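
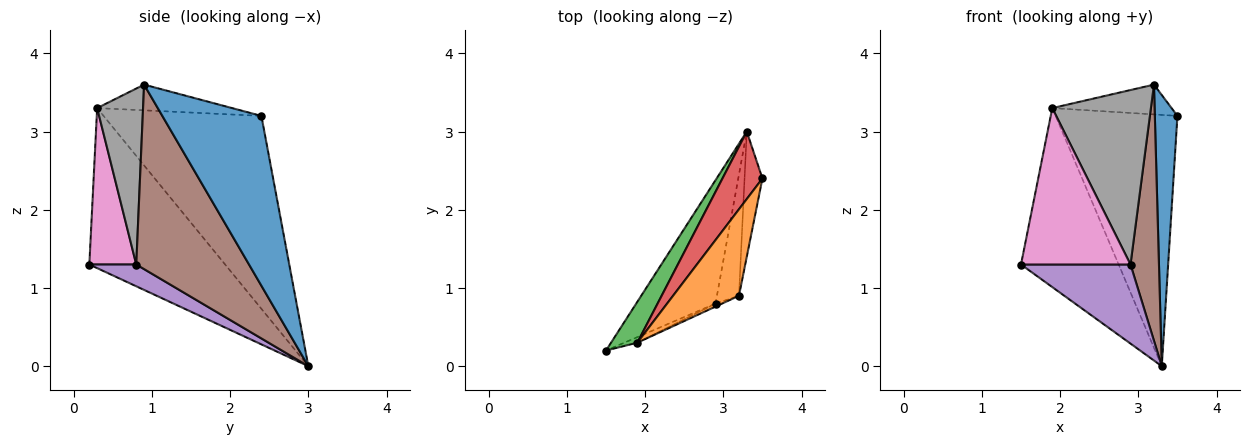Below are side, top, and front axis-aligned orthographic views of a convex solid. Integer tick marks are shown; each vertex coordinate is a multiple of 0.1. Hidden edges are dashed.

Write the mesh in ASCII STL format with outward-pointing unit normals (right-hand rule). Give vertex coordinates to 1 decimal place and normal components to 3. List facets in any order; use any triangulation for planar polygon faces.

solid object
 facet normal 0.970 -0.221 -0.102
  outer loop
   vertex 3.3 3.0 0.0
   vertex 3.5 2.4 3.2
   vertex 3.2 0.9 3.6
  endloop
 endfacet
 facet normal -0.346 0.306 0.887
  outer loop
   vertex 1.9 0.3 3.3
   vertex 3.2 0.9 3.6
   vertex 3.5 2.4 3.2
  endloop
 endfacet
 facet normal -0.805 0.579 0.132
  outer loop
   vertex 1.9 0.3 3.3
   vertex 3.3 3.0 0.0
   vertex 1.5 0.2 1.3
  endloop
 endfacet
 facet normal -0.781 0.603 0.162
  outer loop
   vertex 1.9 0.3 3.3
   vertex 3.5 2.4 3.2
   vertex 3.3 3.0 0.0
  endloop
 endfacet
 facet normal 0.225 -0.526 -0.820
  outer loop
   vertex 2.9 0.8 1.3
   vertex 1.5 0.2 1.3
   vertex 3.3 3.0 0.0
  endloop
 endfacet
 facet normal 0.963 -0.243 -0.115
  outer loop
   vertex 2.9 0.8 1.3
   vertex 3.3 3.0 0.0
   vertex 3.2 0.9 3.6
  endloop
 endfacet
 facet normal 0.394 -0.919 -0.033
  outer loop
   vertex 2.9 0.8 1.3
   vertex 1.9 0.3 3.3
   vertex 1.5 0.2 1.3
  endloop
 endfacet
 facet normal 0.422 -0.906 -0.016
  outer loop
   vertex 2.9 0.8 1.3
   vertex 3.2 0.9 3.6
   vertex 1.9 0.3 3.3
  endloop
 endfacet
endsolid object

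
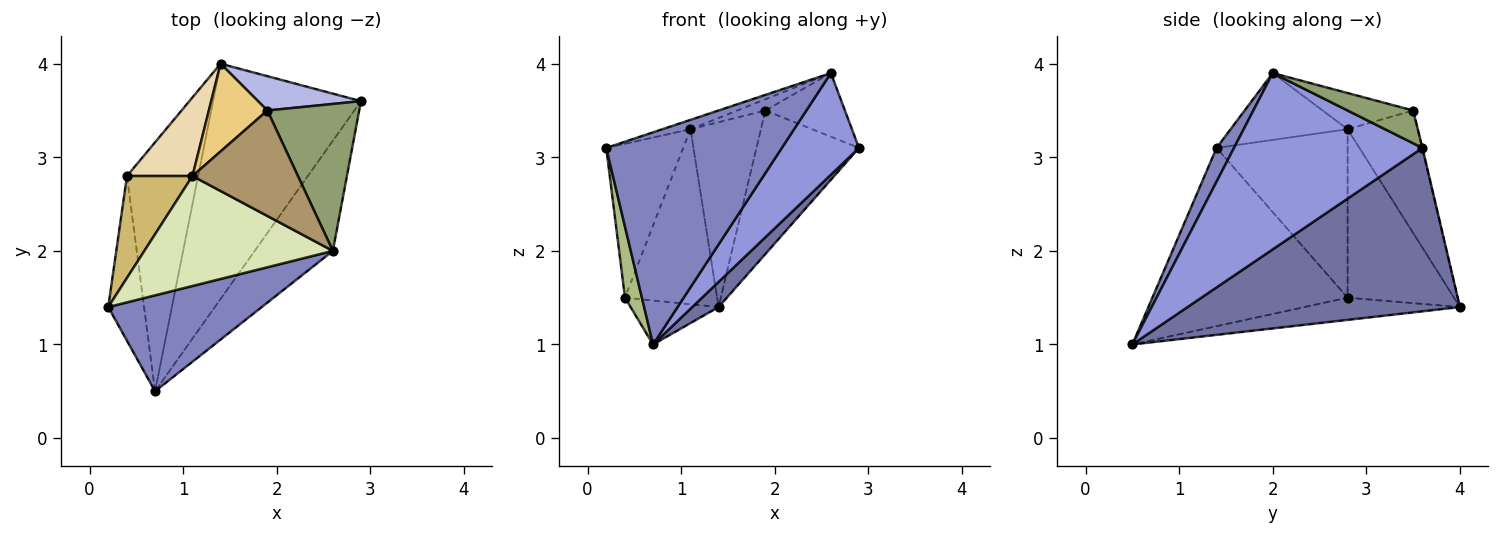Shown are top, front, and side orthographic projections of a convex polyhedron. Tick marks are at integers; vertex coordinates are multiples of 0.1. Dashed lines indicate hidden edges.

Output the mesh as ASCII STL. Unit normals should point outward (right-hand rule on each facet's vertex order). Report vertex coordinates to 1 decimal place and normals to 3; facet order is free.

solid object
 facet normal 0.740 -0.071 -0.669
  outer loop
   vertex 0.7 0.5 1.0
   vertex 1.4 4.0 1.4
   vertex 2.9 3.6 3.1
  endloop
 endfacet
 facet normal 0.090 -0.907 0.410
  outer loop
   vertex 2.6 2.0 3.9
   vertex 0.2 1.4 3.1
   vertex 0.7 0.5 1.0
  endloop
 endfacet
 facet normal 0.856 -0.350 -0.380
  outer loop
   vertex 2.6 2.0 3.9
   vertex 0.7 0.5 1.0
   vertex 2.9 3.6 3.1
  endloop
 endfacet
 facet normal -0.004 0.973 0.233
  outer loop
   vertex 1.9 3.5 3.5
   vertex 2.9 3.6 3.1
   vertex 1.4 4.0 1.4
  endloop
 endfacet
 facet normal 0.311 0.378 0.872
  outer loop
   vertex 1.9 3.5 3.5
   vertex 2.6 2.0 3.9
   vertex 2.9 3.6 3.1
  endloop
 endfacet
 facet normal -0.977 -0.085 -0.196
  outer loop
   vertex 0.4 2.8 1.5
   vertex 0.7 0.5 1.0
   vertex 0.2 1.4 3.1
  endloop
 endfacet
 facet normal -0.294 0.166 -0.941
  outer loop
   vertex 0.4 2.8 1.5
   vertex 1.4 4.0 1.4
   vertex 0.7 0.5 1.0
  endloop
 endfacet
 facet normal -0.333 0.080 0.939
  outer loop
   vertex 1.1 2.8 3.3
   vertex 0.2 1.4 3.1
   vertex 2.6 2.0 3.9
  endloop
 endfacet
 facet normal -0.323 0.100 0.941
  outer loop
   vertex 1.1 2.8 3.3
   vertex 2.6 2.0 3.9
   vertex 1.9 3.5 3.5
  endloop
 endfacet
 facet normal -0.818 0.480 0.318
  outer loop
   vertex 1.1 2.8 3.3
   vertex 0.4 2.8 1.5
   vertex 0.2 1.4 3.1
  endloop
 endfacet
 facet normal -0.668 0.672 0.319
  outer loop
   vertex 1.1 2.8 3.3
   vertex 1.9 3.5 3.5
   vertex 1.4 4.0 1.4
  endloop
 endfacet
 facet normal -0.725 0.628 0.282
  outer loop
   vertex 1.1 2.8 3.3
   vertex 1.4 4.0 1.4
   vertex 0.4 2.8 1.5
  endloop
 endfacet
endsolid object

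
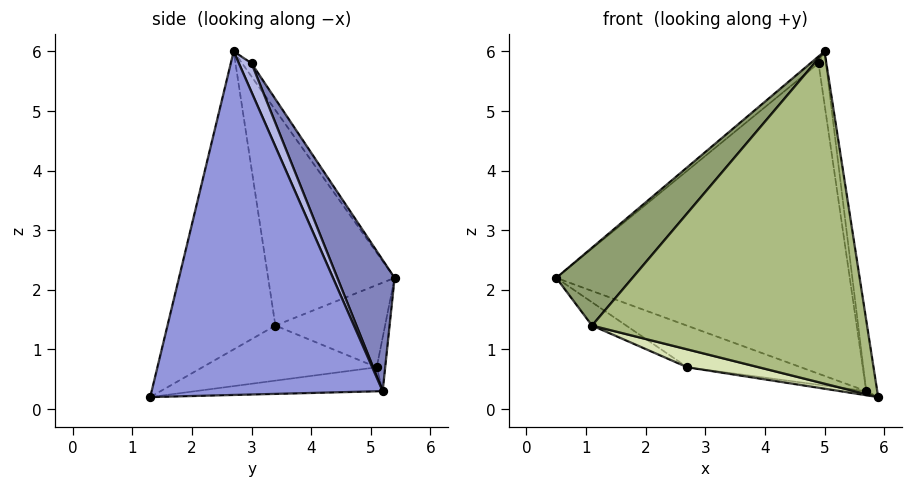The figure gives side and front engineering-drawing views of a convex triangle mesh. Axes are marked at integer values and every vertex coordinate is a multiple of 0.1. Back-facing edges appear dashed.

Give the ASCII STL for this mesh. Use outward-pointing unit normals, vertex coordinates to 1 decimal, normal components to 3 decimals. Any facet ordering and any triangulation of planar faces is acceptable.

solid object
 facet normal -0.448 0.388 0.806
  outer loop
   vertex 4.9 3.0 5.8
   vertex 0.5 5.4 2.2
   vertex 5.0 2.7 6.0
  endloop
 endfacet
 facet normal 0.176 0.905 0.388
  outer loop
   vertex 5.7 5.2 0.3
   vertex 0.5 5.4 2.2
   vertex 4.9 3.0 5.8
  endloop
 endfacet
 facet normal 0.989 0.047 0.142
  outer loop
   vertex 5.7 5.2 0.3
   vertex 5.0 2.7 6.0
   vertex 5.9 1.3 0.2
  endloop
 endfacet
 facet normal 0.820 0.481 0.312
  outer loop
   vertex 5.7 5.2 0.3
   vertex 4.9 3.0 5.8
   vertex 5.0 2.7 6.0
  endloop
 endfacet
 facet normal -0.719 -0.433 0.544
  outer loop
   vertex 1.1 3.4 1.4
   vertex 5.0 2.7 6.0
   vertex 0.5 5.4 2.2
  endloop
 endfacet
 facet normal -0.360 -0.918 0.166
  outer loop
   vertex 1.1 3.4 1.4
   vertex 5.9 1.3 0.2
   vertex 5.0 2.7 6.0
  endloop
 endfacet
 facet normal -0.133 0.019 -0.991
  outer loop
   vertex 2.7 5.1 0.7
   vertex 5.7 5.2 0.3
   vertex 5.9 1.3 0.2
  endloop
 endfacet
 facet normal -0.289 -0.119 -0.950
  outer loop
   vertex 2.7 5.1 0.7
   vertex 5.9 1.3 0.2
   vertex 1.1 3.4 1.4
  endloop
 endfacet
 facet normal -0.071 0.953 -0.295
  outer loop
   vertex 2.7 5.1 0.7
   vertex 0.5 5.4 2.2
   vertex 5.7 5.2 0.3
  endloop
 endfacet
 facet normal -0.540 0.168 -0.825
  outer loop
   vertex 2.7 5.1 0.7
   vertex 1.1 3.4 1.4
   vertex 0.5 5.4 2.2
  endloop
 endfacet
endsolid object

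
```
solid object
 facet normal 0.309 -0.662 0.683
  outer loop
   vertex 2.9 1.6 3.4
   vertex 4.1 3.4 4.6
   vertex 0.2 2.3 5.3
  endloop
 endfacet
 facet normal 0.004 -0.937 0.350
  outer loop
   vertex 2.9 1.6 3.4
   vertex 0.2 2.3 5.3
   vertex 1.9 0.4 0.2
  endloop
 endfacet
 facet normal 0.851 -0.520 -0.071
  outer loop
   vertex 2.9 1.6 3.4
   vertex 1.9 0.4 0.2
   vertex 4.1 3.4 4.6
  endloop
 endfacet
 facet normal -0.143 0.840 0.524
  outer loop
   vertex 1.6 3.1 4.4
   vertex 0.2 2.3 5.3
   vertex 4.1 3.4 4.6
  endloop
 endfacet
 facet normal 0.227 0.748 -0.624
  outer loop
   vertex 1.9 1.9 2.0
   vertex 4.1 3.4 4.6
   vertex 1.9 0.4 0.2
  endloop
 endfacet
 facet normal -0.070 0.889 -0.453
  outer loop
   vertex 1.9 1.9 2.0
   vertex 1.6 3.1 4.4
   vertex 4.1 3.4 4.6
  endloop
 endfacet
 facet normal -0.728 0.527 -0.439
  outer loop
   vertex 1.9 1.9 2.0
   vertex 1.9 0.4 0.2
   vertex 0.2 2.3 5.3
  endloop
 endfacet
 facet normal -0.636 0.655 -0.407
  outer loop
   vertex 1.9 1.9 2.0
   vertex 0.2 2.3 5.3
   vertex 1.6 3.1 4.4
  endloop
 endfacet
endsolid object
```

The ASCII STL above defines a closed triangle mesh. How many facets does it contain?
8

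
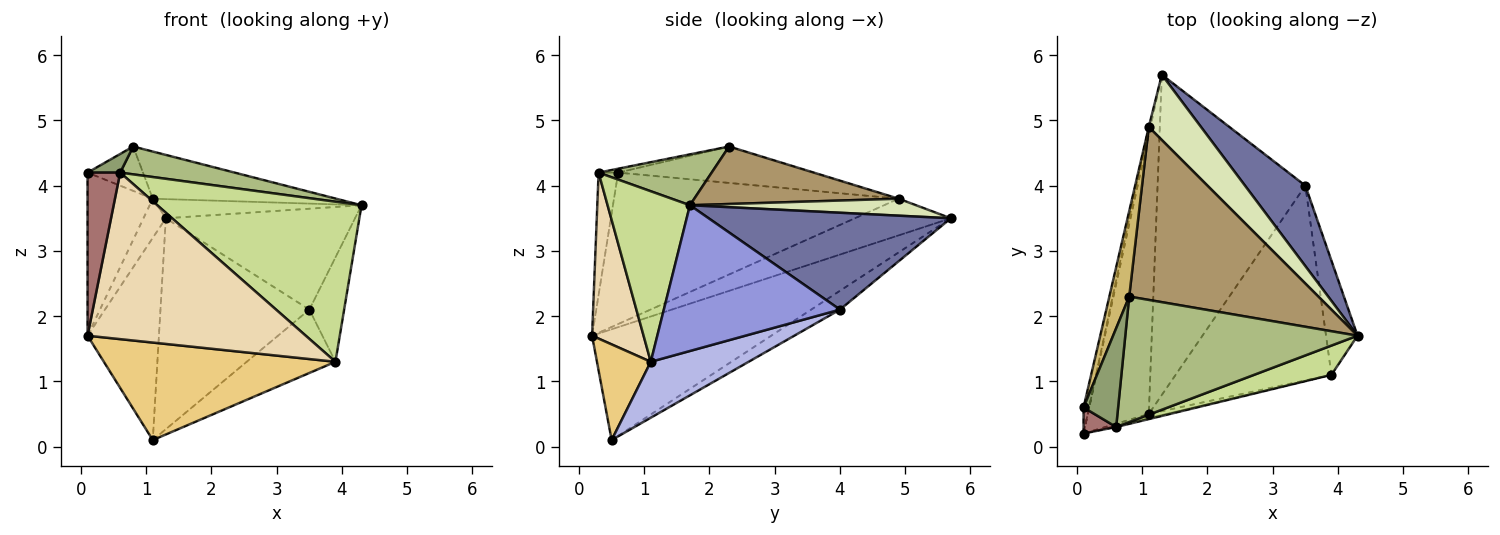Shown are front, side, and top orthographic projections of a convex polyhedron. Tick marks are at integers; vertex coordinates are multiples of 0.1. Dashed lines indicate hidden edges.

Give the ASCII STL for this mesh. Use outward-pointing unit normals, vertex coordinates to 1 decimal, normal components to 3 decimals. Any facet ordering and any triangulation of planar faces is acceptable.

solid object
 facet normal 0.707 0.553 0.441
  outer loop
   vertex 3.5 4.0 2.1
   vertex 1.3 5.7 3.5
   vertex 4.3 1.7 3.7
  endloop
 endfacet
 facet normal -0.106 0.547 -0.830
  outer loop
   vertex 3.5 4.0 2.1
   vertex 1.1 0.5 0.1
   vertex 1.3 5.7 3.5
  endloop
 endfacet
 facet normal 0.960 0.190 -0.207
  outer loop
   vertex 3.9 1.1 1.3
   vertex 3.5 4.0 2.1
   vertex 4.3 1.7 3.7
  endloop
 endfacet
 facet normal 0.323 0.293 -0.900
  outer loop
   vertex 3.9 1.1 1.3
   vertex 1.1 0.5 0.1
   vertex 3.5 4.0 2.1
  endloop
 endfacet
 facet normal -0.111 -0.184 0.977
  outer loop
   vertex 0.6 0.3 4.2
   vertex 0.8 2.3 4.6
   vertex 0.1 0.6 4.2
  endloop
 endfacet
 facet normal 0.209 -0.212 0.955
  outer loop
   vertex 0.6 0.3 4.2
   vertex 4.3 1.7 3.7
   vertex 0.8 2.3 4.6
  endloop
 endfacet
 facet normal 0.369 -0.914 0.167
  outer loop
   vertex 0.6 0.3 4.2
   vertex 3.9 1.1 1.3
   vertex 4.3 1.7 3.7
  endloop
 endfacet
 facet normal 0.298 0.269 0.916
  outer loop
   vertex 1.1 4.9 3.8
   vertex 4.3 1.7 3.7
   vertex 1.3 5.7 3.5
  endloop
 endfacet
 facet normal 0.281 0.252 0.926
  outer loop
   vertex 1.1 4.9 3.8
   vertex 0.8 2.3 4.6
   vertex 4.3 1.7 3.7
  endloop
 endfacet
 facet normal -0.852 0.241 0.465
  outer loop
   vertex 1.1 4.9 3.8
   vertex 0.1 0.6 4.2
   vertex 0.8 2.3 4.6
  endloop
 endfacet
 facet normal 0.226 -0.973 -0.041
  outer loop
   vertex 0.1 0.2 1.7
   vertex 1.1 0.5 0.1
   vertex 3.9 1.1 1.3
  endloop
 endfacet
 facet normal 0.230 -0.973 -0.007
  outer loop
   vertex 0.1 0.2 1.7
   vertex 3.9 1.1 1.3
   vertex 0.6 0.3 4.2
  endloop
 endfacet
 facet normal -0.510 -0.850 0.136
  outer loop
   vertex 0.1 0.2 1.7
   vertex 0.6 0.3 4.2
   vertex 0.1 0.6 4.2
  endloop
 endfacet
 facet normal -0.827 0.329 -0.455
  outer loop
   vertex 0.1 0.2 1.7
   vertex 1.3 5.7 3.5
   vertex 1.1 0.5 0.1
  endloop
 endfacet
 facet normal -0.974 0.223 -0.036
  outer loop
   vertex 0.1 0.2 1.7
   vertex 0.1 0.6 4.2
   vertex 1.1 4.9 3.8
  endloop
 endfacet
 facet normal -0.973 0.227 -0.044
  outer loop
   vertex 0.1 0.2 1.7
   vertex 1.1 4.9 3.8
   vertex 1.3 5.7 3.5
  endloop
 endfacet
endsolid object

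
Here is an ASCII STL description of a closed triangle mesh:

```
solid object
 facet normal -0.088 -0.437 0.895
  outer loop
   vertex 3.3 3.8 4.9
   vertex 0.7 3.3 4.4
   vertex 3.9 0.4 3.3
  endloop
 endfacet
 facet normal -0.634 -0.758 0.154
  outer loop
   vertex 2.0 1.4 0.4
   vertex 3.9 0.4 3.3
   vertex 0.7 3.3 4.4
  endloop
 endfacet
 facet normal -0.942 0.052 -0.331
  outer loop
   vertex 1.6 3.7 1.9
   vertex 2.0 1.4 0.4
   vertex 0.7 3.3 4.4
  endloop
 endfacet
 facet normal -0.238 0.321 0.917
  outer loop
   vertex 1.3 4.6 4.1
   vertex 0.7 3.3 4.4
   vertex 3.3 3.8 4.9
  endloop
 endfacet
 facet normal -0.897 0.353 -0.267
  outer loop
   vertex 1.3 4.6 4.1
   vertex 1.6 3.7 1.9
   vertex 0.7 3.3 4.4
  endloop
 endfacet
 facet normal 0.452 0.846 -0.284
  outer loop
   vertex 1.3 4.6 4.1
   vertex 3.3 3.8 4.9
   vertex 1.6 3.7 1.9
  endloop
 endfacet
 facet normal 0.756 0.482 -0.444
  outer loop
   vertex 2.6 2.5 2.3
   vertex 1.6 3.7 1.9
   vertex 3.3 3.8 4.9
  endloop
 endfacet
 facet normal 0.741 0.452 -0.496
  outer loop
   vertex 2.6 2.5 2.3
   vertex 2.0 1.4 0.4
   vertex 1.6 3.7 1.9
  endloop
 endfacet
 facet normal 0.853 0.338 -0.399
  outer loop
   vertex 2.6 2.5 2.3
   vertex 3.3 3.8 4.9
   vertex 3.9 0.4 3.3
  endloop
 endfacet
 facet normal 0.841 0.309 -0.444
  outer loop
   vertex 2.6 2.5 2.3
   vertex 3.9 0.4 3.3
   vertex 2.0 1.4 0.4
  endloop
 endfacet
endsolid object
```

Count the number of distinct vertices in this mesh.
7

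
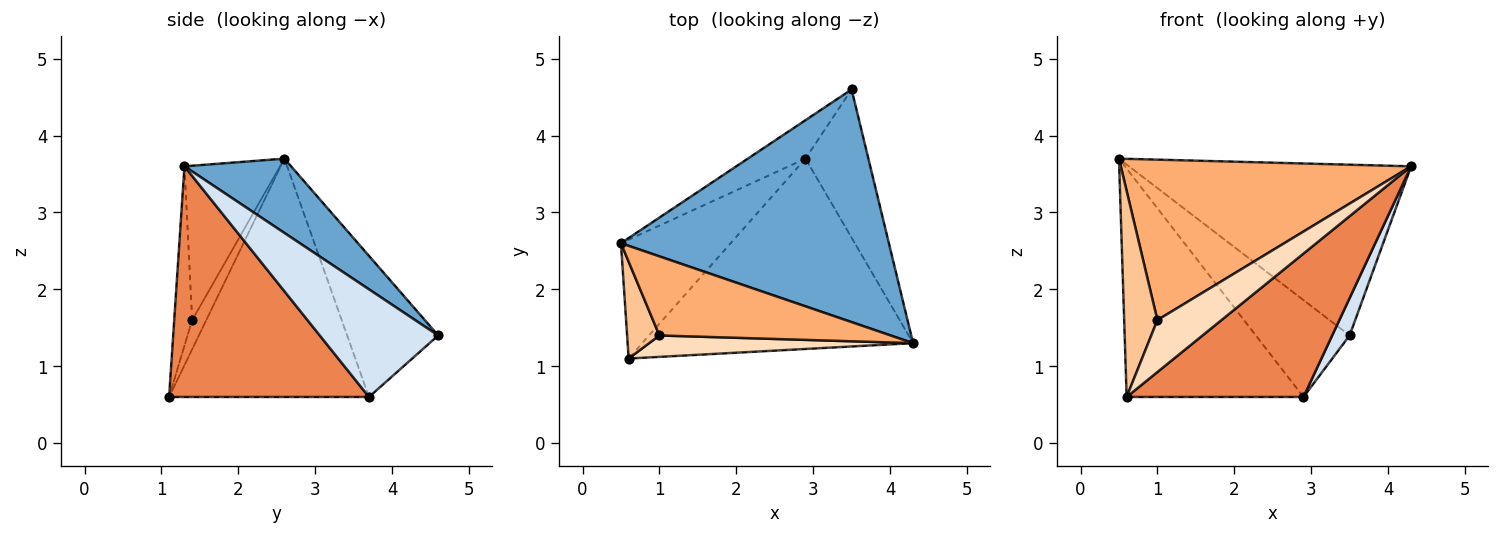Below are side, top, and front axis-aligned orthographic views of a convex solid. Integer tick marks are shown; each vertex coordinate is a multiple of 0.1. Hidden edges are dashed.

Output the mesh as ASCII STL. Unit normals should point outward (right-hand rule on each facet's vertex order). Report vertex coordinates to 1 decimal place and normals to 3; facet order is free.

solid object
 facet normal 0.218 0.577 0.787
  outer loop
   vertex 3.5 4.6 1.4
   vertex 0.5 2.6 3.7
   vertex 4.3 1.3 3.6
  endloop
 endfacet
 facet normal -0.670 0.690 -0.274
  outer loop
   vertex 2.9 3.7 0.6
   vertex 0.5 2.6 3.7
   vertex 3.5 4.6 1.4
  endloop
 endfacet
 facet normal -0.708 0.626 -0.326
  outer loop
   vertex 2.9 3.7 0.6
   vertex 0.6 1.1 0.6
   vertex 0.5 2.6 3.7
  endloop
 endfacet
 facet normal 0.856 -0.126 -0.501
  outer loop
   vertex 2.9 3.7 0.6
   vertex 3.5 4.6 1.4
   vertex 4.3 1.3 3.6
  endloop
 endfacet
 facet normal 0.562 -0.498 -0.660
  outer loop
   vertex 2.9 3.7 0.6
   vertex 4.3 1.3 3.6
   vertex 0.6 1.1 0.6
  endloop
 endfacet
 facet normal -0.283 -0.860 0.424
  outer loop
   vertex 1.0 1.4 1.6
   vertex 4.3 1.3 3.6
   vertex 0.5 2.6 3.7
  endloop
 endfacet
 facet normal -0.359 -0.845 0.397
  outer loop
   vertex 1.0 1.4 1.6
   vertex 0.5 2.6 3.7
   vertex 0.6 1.1 0.6
  endloop
 endfacet
 facet normal -0.251 -0.895 0.369
  outer loop
   vertex 1.0 1.4 1.6
   vertex 0.6 1.1 0.6
   vertex 4.3 1.3 3.6
  endloop
 endfacet
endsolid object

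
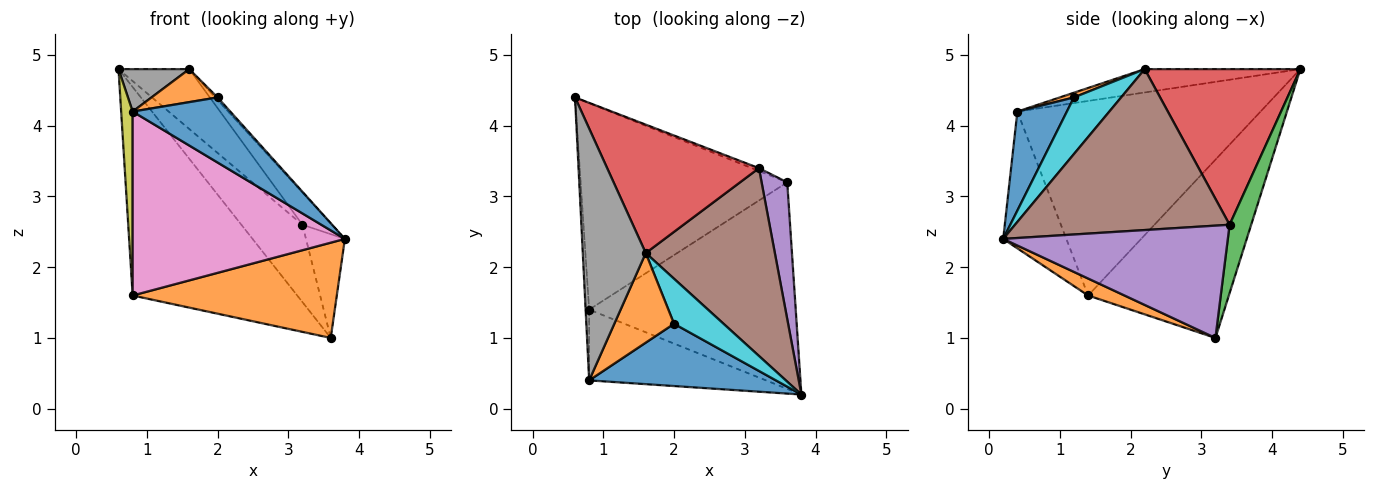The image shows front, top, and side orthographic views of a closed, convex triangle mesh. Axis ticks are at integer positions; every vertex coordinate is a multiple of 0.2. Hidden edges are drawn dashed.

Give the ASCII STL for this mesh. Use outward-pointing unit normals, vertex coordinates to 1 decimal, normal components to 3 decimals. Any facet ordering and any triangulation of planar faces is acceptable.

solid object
 facet normal -0.519 0.607 -0.602
  outer loop
   vertex 0.8 1.4 1.6
   vertex 0.6 4.4 4.8
   vertex 3.6 3.2 1.0
  endloop
 endfacet
 facet normal 0.074 -0.418 -0.906
  outer loop
   vertex 0.8 1.4 1.6
   vertex 3.6 3.2 1.0
   vertex 3.8 0.2 2.4
  endloop
 endfacet
 facet normal 0.333 0.942 -0.034
  outer loop
   vertex 3.2 3.4 2.6
   vertex 3.6 3.2 1.0
   vertex 0.6 4.4 4.8
  endloop
 endfacet
 facet normal 0.681 0.309 0.664
  outer loop
   vertex 3.2 3.4 2.6
   vertex 0.6 4.4 4.8
   vertex 1.6 2.2 4.8
  endloop
 endfacet
 facet normal 0.961 0.167 0.220
  outer loop
   vertex 3.2 3.4 2.6
   vertex 3.8 0.2 2.4
   vertex 3.6 3.2 1.0
  endloop
 endfacet
 facet normal 0.776 0.107 0.622
  outer loop
   vertex 3.2 3.4 2.6
   vertex 1.6 2.2 4.8
   vertex 3.8 0.2 2.4
  endloop
 endfacet
 facet normal -0.267 -0.899 -0.346
  outer loop
   vertex 0.8 0.4 4.2
   vertex 0.8 1.4 1.6
   vertex 3.8 0.2 2.4
  endloop
 endfacet
 facet normal -0.343 -0.156 0.926
  outer loop
   vertex 0.8 0.4 4.2
   vertex 1.6 2.2 4.8
   vertex 0.6 4.4 4.8
  endloop
 endfacet
 facet normal -0.999 -0.047 -0.018
  outer loop
   vertex 0.8 0.4 4.2
   vertex 0.6 4.4 4.8
   vertex 0.8 1.4 1.6
  endloop
 endfacet
 facet normal 0.752 0.038 0.658
  outer loop
   vertex 2.0 1.2 4.4
   vertex 3.8 0.2 2.4
   vertex 1.6 2.2 4.8
  endloop
 endfacet
 facet normal 0.344 -0.678 0.649
  outer loop
   vertex 2.0 1.2 4.4
   vertex 0.8 0.4 4.2
   vertex 3.8 0.2 2.4
  endloop
 endfacet
 facet normal 0.074 -0.345 0.936
  outer loop
   vertex 2.0 1.2 4.4
   vertex 1.6 2.2 4.8
   vertex 0.8 0.4 4.2
  endloop
 endfacet
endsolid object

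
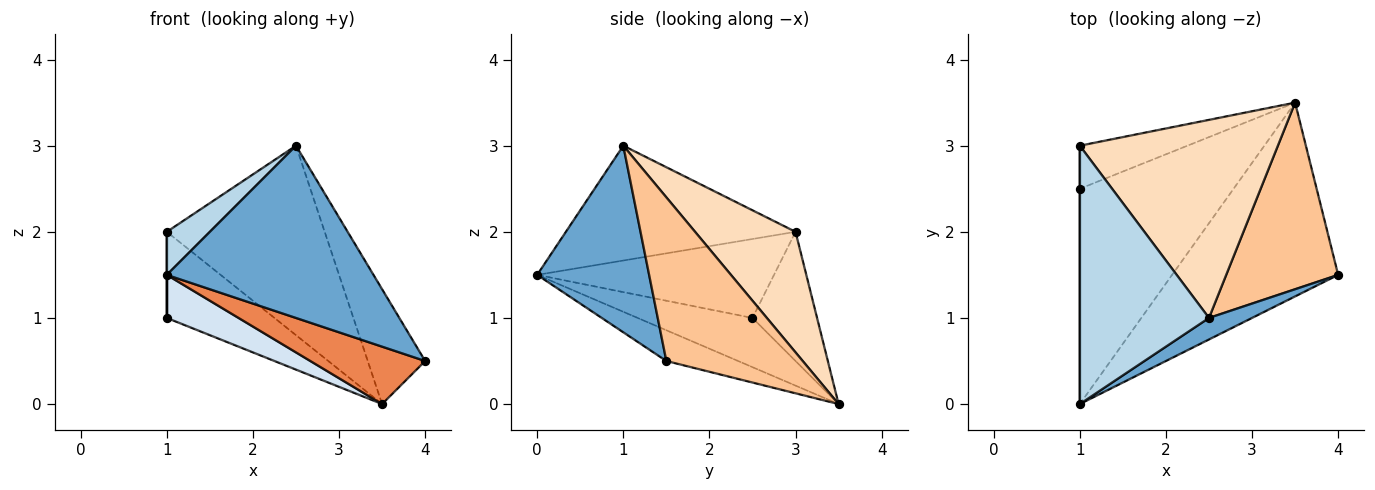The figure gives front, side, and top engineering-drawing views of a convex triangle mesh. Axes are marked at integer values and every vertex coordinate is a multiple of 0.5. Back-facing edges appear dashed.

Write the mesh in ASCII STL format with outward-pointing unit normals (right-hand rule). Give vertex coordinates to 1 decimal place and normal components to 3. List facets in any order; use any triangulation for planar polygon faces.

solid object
 facet normal 0.473 -0.874 0.109
  outer loop
   vertex 2.5 1.0 3.0
   vertex 1.0 0.0 1.5
   vertex 4.0 1.5 0.5
  endloop
 endfacet
 facet normal -1.000 0.000 0.000
  outer loop
   vertex 1.0 3.0 2.0
   vertex 1.0 2.5 1.0
   vertex 1.0 0.0 1.5
  endloop
 endfacet
 facet normal -0.659 -0.124 0.742
  outer loop
   vertex 1.0 3.0 2.0
   vertex 1.0 0.0 1.5
   vertex 2.5 1.0 3.0
  endloop
 endfacet
 facet normal -0.299 -0.187 -0.936
  outer loop
   vertex 3.5 3.5 0.0
   vertex 1.0 0.0 1.5
   vertex 1.0 2.5 1.0
  endloop
 endfacet
 facet normal -0.175 -0.280 -0.944
  outer loop
   vertex 3.5 3.5 0.0
   vertex 4.0 1.5 0.5
   vertex 1.0 0.0 1.5
  endloop
 endfacet
 facet normal -0.473 0.788 -0.394
  outer loop
   vertex 3.5 3.5 0.0
   vertex 1.0 2.5 1.0
   vertex 1.0 3.0 2.0
  endloop
 endfacet
 facet normal 0.780 0.328 0.533
  outer loop
   vertex 3.5 3.5 0.0
   vertex 2.5 1.0 3.0
   vertex 4.0 1.5 0.5
  endloop
 endfacet
 facet normal 0.403 0.633 0.661
  outer loop
   vertex 3.5 3.5 0.0
   vertex 1.0 3.0 2.0
   vertex 2.5 1.0 3.0
  endloop
 endfacet
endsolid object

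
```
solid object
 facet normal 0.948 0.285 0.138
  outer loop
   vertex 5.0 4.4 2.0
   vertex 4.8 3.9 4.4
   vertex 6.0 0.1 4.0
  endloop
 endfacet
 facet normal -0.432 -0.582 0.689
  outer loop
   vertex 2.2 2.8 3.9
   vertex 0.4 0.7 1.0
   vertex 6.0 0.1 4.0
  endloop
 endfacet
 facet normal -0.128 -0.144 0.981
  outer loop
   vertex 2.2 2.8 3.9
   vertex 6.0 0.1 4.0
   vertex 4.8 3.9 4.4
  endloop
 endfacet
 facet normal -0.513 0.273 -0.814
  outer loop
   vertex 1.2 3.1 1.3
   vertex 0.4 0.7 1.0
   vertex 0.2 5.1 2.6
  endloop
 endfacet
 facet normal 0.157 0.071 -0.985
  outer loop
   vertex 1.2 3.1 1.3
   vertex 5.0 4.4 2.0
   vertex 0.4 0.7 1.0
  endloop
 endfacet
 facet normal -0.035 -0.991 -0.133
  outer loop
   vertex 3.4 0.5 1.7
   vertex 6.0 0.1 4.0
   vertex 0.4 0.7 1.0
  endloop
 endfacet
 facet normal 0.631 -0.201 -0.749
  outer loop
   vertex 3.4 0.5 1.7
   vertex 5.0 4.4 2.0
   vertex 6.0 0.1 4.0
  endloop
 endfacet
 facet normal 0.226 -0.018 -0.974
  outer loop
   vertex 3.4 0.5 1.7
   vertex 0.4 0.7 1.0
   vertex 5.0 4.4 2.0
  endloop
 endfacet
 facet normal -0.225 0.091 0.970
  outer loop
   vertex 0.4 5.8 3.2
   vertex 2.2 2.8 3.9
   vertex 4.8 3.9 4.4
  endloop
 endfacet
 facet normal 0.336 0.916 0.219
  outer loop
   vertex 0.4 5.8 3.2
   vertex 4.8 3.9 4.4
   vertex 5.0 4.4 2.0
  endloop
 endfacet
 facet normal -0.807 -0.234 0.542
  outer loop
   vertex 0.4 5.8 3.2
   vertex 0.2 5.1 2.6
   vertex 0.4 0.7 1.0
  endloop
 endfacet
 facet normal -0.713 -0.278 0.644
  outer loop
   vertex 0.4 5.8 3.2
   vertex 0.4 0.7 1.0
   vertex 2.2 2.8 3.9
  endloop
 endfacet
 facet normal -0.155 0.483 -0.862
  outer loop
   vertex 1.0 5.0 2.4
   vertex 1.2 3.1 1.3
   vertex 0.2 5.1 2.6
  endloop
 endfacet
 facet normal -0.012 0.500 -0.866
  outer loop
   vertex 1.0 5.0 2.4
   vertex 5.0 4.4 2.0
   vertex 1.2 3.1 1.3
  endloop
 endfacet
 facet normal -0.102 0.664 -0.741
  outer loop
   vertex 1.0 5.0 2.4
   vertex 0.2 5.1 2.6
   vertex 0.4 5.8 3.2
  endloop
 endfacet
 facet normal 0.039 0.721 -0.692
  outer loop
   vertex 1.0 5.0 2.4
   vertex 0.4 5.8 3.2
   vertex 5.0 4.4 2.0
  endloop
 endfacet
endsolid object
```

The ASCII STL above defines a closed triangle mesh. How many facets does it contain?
16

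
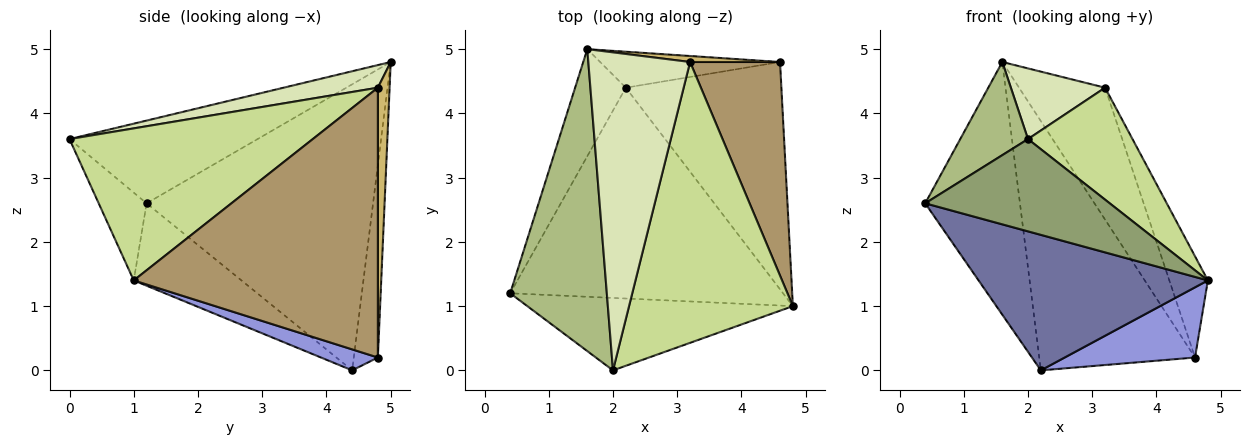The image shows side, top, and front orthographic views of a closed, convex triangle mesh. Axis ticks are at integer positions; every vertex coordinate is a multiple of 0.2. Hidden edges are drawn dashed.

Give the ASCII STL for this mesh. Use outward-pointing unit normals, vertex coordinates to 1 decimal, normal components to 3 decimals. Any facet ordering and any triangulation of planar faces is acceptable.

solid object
 facet normal -0.246 -0.524 -0.815
  outer loop
   vertex 2.2 4.4 0.0
   vertex 4.8 1.0 1.4
   vertex 0.4 1.2 2.6
  endloop
 endfacet
 facet normal -0.910 0.381 -0.161
  outer loop
   vertex 2.2 4.4 0.0
   vertex 0.4 1.2 2.6
   vertex 1.6 5.0 4.8
  endloop
 endfacet
 facet normal 0.128 -0.293 -0.948
  outer loop
   vertex 4.6 4.8 0.2
   vertex 4.8 1.0 1.4
   vertex 2.2 4.4 0.0
  endloop
 endfacet
 facet normal -0.151 0.978 -0.141
  outer loop
   vertex 4.6 4.8 0.2
   vertex 2.2 4.4 0.0
   vertex 1.6 5.0 4.8
  endloop
 endfacet
 facet normal -0.200 -0.771 -0.605
  outer loop
   vertex 2.0 0.0 3.6
   vertex 0.4 1.2 2.6
   vertex 4.8 1.0 1.4
  endloop
 endfacet
 facet normal -0.633 -0.228 0.740
  outer loop
   vertex 2.0 0.0 3.6
   vertex 1.6 5.0 4.8
   vertex 0.4 1.2 2.6
  endloop
 endfacet
 facet normal 0.653 -0.280 0.704
  outer loop
   vertex 3.2 4.8 4.4
   vertex 2.0 0.0 3.6
   vertex 4.8 1.0 1.4
  endloop
 endfacet
 facet normal 0.212 -0.212 0.954
  outer loop
   vertex 3.2 4.8 4.4
   vertex 1.6 5.0 4.8
   vertex 2.0 0.0 3.6
  endloop
 endfacet
 facet normal 0.938 0.148 0.313
  outer loop
   vertex 3.2 4.8 4.4
   vertex 4.8 1.0 1.4
   vertex 4.6 4.8 0.2
  endloop
 endfacet
 facet normal 0.135 0.990 0.045
  outer loop
   vertex 3.2 4.8 4.4
   vertex 4.6 4.8 0.2
   vertex 1.6 5.0 4.8
  endloop
 endfacet
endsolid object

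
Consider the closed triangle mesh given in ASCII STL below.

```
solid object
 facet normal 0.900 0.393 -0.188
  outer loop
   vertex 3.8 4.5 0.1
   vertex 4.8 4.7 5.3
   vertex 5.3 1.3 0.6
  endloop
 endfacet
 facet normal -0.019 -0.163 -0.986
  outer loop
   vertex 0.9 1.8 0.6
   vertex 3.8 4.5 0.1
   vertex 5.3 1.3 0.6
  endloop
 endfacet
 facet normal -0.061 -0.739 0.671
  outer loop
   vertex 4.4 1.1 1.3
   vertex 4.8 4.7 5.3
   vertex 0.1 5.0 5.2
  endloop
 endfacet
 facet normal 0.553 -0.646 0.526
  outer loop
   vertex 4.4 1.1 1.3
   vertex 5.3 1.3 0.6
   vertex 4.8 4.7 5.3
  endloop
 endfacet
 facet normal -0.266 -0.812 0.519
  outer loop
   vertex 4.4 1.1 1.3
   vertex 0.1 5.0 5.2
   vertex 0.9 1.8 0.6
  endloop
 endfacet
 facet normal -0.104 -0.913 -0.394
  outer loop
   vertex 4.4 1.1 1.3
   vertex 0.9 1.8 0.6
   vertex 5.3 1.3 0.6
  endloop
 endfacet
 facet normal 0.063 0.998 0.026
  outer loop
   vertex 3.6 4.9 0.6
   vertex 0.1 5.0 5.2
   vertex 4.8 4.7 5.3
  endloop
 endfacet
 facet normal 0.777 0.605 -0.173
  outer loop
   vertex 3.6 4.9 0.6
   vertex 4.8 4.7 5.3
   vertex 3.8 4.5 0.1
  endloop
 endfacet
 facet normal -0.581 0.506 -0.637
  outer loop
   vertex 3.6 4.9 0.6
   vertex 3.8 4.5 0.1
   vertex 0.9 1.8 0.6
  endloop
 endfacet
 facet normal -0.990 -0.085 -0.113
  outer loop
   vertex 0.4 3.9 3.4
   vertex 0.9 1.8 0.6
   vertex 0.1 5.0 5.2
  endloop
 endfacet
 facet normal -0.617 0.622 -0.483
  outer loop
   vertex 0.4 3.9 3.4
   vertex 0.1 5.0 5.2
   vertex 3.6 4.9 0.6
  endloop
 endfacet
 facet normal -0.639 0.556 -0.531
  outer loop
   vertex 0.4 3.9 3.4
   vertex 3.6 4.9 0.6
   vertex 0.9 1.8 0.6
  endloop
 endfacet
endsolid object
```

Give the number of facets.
12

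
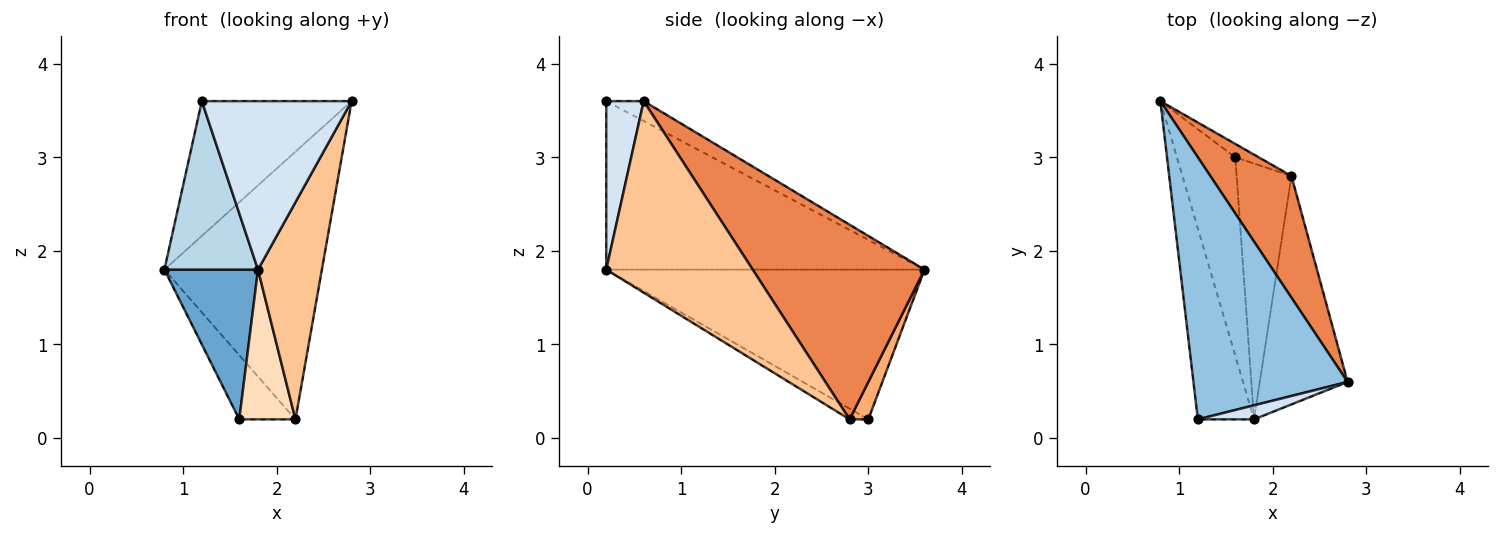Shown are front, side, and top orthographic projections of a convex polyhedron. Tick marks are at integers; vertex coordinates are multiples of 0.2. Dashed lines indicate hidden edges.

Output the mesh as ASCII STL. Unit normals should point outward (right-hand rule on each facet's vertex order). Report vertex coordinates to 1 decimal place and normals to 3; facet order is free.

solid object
 facet normal -0.899 -0.264 -0.350
  outer loop
   vertex 1.6 3.0 0.2
   vertex 1.8 0.2 1.8
   vertex 0.8 3.6 1.8
  endloop
 endfacet
 facet normal -0.114 0.454 0.884
  outer loop
   vertex 1.2 0.2 3.6
   vertex 2.8 0.6 3.6
   vertex 0.8 3.6 1.8
  endloop
 endfacet
 facet normal -0.914 -0.269 -0.305
  outer loop
   vertex 1.2 0.2 3.6
   vertex 0.8 3.6 1.8
   vertex 1.8 0.2 1.8
  endloop
 endfacet
 facet normal 0.242 -0.967 0.081
  outer loop
   vertex 1.2 0.2 3.6
   vertex 1.8 0.2 1.8
   vertex 2.8 0.6 3.6
  endloop
 endfacet
 facet normal 0.705 0.646 0.294
  outer loop
   vertex 2.2 2.8 0.2
   vertex 0.8 3.6 1.8
   vertex 2.8 0.6 3.6
  endloop
 endfacet
 facet normal 0.310 0.931 -0.194
  outer loop
   vertex 2.2 2.8 0.2
   vertex 1.6 3.0 0.2
   vertex 0.8 3.6 1.8
  endloop
 endfacet
 facet normal 0.845 -0.368 -0.388
  outer loop
   vertex 2.2 2.8 0.2
   vertex 2.8 0.6 3.6
   vertex 1.8 0.2 1.8
  endloop
 endfacet
 facet normal -0.166 -0.498 -0.851
  outer loop
   vertex 2.2 2.8 0.2
   vertex 1.8 0.2 1.8
   vertex 1.6 3.0 0.2
  endloop
 endfacet
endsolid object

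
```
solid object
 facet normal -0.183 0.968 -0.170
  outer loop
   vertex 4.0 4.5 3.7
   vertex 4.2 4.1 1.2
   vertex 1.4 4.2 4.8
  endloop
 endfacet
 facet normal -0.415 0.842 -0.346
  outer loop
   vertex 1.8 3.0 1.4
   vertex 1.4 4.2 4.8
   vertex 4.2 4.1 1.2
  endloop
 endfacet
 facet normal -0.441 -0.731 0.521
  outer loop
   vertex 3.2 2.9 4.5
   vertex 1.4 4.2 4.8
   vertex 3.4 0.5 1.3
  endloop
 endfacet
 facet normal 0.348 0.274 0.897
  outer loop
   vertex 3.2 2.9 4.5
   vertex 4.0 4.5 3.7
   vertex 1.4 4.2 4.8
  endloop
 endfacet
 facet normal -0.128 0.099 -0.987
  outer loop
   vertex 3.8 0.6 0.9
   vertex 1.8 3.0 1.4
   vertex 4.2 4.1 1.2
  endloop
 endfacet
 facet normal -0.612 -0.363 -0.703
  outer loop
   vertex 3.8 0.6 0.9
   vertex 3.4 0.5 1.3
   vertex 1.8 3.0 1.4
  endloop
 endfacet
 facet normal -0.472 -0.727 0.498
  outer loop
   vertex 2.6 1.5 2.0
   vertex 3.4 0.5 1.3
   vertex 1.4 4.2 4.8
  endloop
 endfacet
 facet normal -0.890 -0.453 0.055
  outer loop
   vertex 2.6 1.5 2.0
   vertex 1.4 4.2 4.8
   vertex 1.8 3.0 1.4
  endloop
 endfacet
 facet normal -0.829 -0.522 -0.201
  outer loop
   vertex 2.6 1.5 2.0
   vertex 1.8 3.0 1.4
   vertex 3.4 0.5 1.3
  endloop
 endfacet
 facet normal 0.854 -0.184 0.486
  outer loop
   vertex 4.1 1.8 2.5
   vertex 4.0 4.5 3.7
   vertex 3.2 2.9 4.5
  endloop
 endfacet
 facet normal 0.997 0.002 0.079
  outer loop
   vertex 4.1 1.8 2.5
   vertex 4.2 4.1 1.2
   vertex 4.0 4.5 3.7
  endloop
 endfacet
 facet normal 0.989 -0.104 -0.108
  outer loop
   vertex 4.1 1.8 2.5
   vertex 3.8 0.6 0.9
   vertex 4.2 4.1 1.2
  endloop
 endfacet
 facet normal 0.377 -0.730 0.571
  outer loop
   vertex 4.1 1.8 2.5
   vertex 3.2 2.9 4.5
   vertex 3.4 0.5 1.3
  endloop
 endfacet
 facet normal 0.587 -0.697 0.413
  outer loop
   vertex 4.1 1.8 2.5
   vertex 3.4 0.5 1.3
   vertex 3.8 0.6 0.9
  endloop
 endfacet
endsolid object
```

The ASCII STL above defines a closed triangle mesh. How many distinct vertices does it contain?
9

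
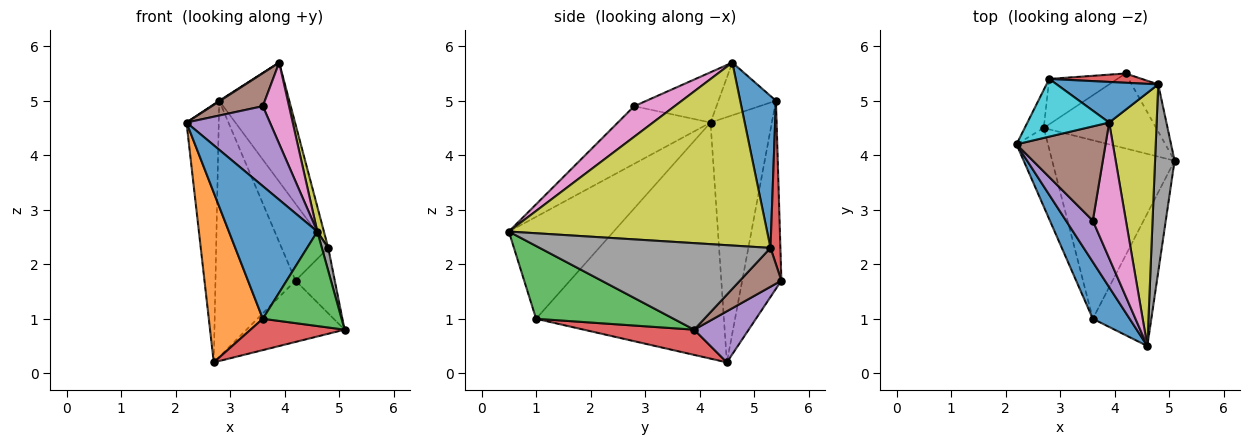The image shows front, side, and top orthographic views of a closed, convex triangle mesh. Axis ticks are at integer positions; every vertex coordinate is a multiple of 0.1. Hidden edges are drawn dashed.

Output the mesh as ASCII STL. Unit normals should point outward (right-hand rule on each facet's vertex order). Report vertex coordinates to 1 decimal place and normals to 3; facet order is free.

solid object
 facet normal -0.737 -0.622 0.266
  outer loop
   vertex 3.6 1.0 1.0
   vertex 4.6 0.5 2.6
   vertex 2.2 4.2 4.6
  endloop
 endfacet
 facet normal -0.953 -0.274 -0.127
  outer loop
   vertex 3.6 1.0 1.0
   vertex 2.2 4.2 4.6
   vertex 2.7 4.5 0.2
  endloop
 endfacet
 facet normal 0.712 -0.408 -0.572
  outer loop
   vertex 3.6 1.0 1.0
   vertex 5.1 3.9 0.8
   vertex 4.6 0.5 2.6
  endloop
 endfacet
 facet normal 0.199 -0.169 -0.965
  outer loop
   vertex 3.6 1.0 1.0
   vertex 2.7 4.5 0.2
   vertex 5.1 3.9 0.8
  endloop
 endfacet
 facet normal -0.702 -0.632 0.327
  outer loop
   vertex 3.6 2.8 4.9
   vertex 2.2 4.2 4.6
   vertex 4.6 0.5 2.6
  endloop
 endfacet
 facet normal -0.470 -0.292 0.833
  outer loop
   vertex 3.6 2.8 4.9
   vertex 3.9 4.6 5.7
   vertex 2.2 4.2 4.6
  endloop
 endfacet
 facet normal 0.621 -0.402 0.672
  outer loop
   vertex 3.6 2.8 4.9
   vertex 4.6 0.5 2.6
   vertex 3.9 4.6 5.7
  endloop
 endfacet
 facet normal 0.975 -0.027 0.220
  outer loop
   vertex 4.8 5.3 2.3
   vertex 4.6 0.5 2.6
   vertex 5.1 3.9 0.8
  endloop
 endfacet
 facet normal 0.968 -0.025 0.251
  outer loop
   vertex 4.8 5.3 2.3
   vertex 3.9 4.6 5.7
   vertex 4.6 0.5 2.6
  endloop
 endfacet
 facet normal -0.542 -0.009 0.841
  outer loop
   vertex 2.8 5.4 5.0
   vertex 2.2 4.2 4.6
   vertex 3.9 4.6 5.7
  endloop
 endfacet
 facet normal 0.435 0.852 0.291
  outer loop
   vertex 2.8 5.4 5.0
   vertex 3.9 4.6 5.7
   vertex 4.8 5.3 2.3
  endloop
 endfacet
 facet normal -0.883 0.464 -0.069
  outer loop
   vertex 2.8 5.4 5.0
   vertex 2.7 4.5 0.2
   vertex 2.2 4.2 4.6
  endloop
 endfacet
 facet normal -0.434 0.887 -0.157
  outer loop
   vertex 4.2 5.5 1.7
   vertex 2.7 4.5 0.2
   vertex 2.8 5.4 5.0
  endloop
 endfacet
 facet normal 0.207 0.971 0.117
  outer loop
   vertex 4.2 5.5 1.7
   vertex 2.8 5.4 5.0
   vertex 4.8 5.3 2.3
  endloop
 endfacet
 facet normal 0.332 0.597 -0.730
  outer loop
   vertex 4.2 5.5 1.7
   vertex 5.1 3.9 0.8
   vertex 2.7 4.5 0.2
  endloop
 endfacet
 facet normal 0.650 0.616 -0.445
  outer loop
   vertex 4.2 5.5 1.7
   vertex 4.8 5.3 2.3
   vertex 5.1 3.9 0.8
  endloop
 endfacet
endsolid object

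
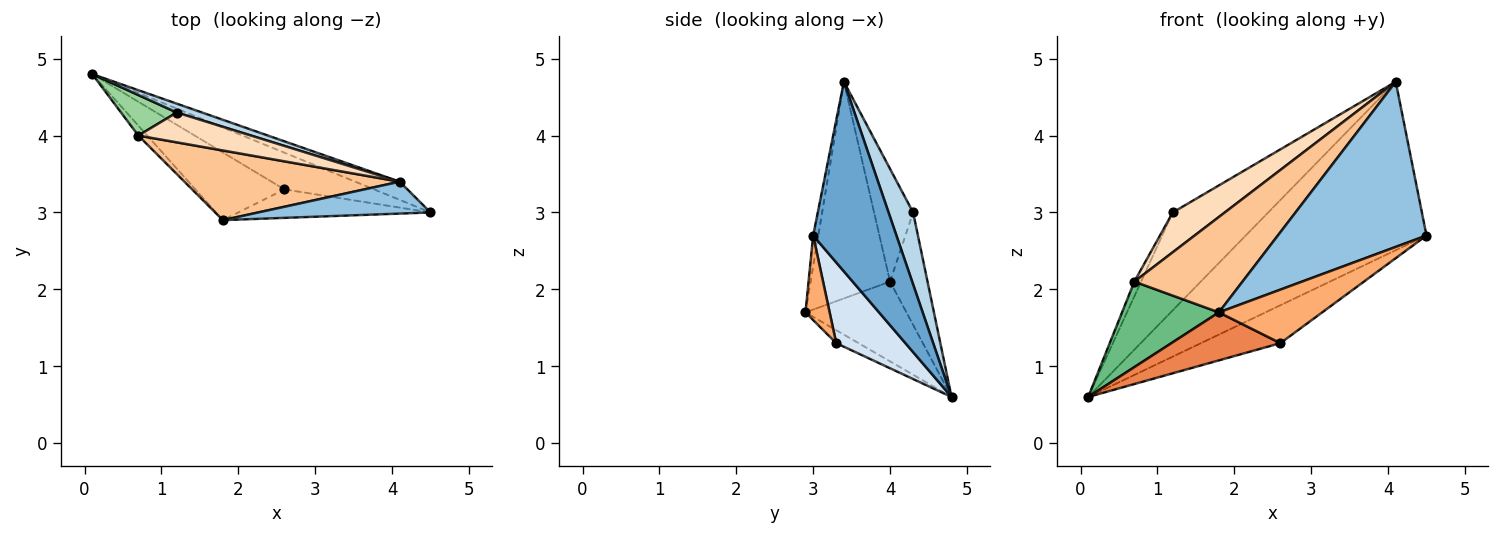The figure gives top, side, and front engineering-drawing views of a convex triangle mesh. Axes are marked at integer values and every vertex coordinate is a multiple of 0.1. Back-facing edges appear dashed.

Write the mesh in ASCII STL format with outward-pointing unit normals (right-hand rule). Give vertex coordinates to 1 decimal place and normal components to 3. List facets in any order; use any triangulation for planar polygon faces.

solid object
 facet normal 0.416 0.904 -0.098
  outer loop
   vertex 4.1 3.4 4.7
   vertex 4.5 3.0 2.7
   vertex 0.1 4.8 0.6
  endloop
 endfacet
 facet normal -0.034 -0.981 0.189
  outer loop
   vertex 4.1 3.4 4.7
   vertex 1.8 2.9 1.7
   vertex 4.5 3.0 2.7
  endloop
 endfacet
 facet normal 0.248 0.965 0.087
  outer loop
   vertex 1.2 4.3 3.0
   vertex 4.1 3.4 4.7
   vertex 0.1 4.8 0.6
  endloop
 endfacet
 facet normal 0.531 0.609 -0.589
  outer loop
   vertex 2.6 3.3 1.3
   vertex 0.1 4.8 0.6
   vertex 4.5 3.0 2.7
  endloop
 endfacet
 facet normal -0.118 -0.574 -0.810
  outer loop
   vertex 2.6 3.3 1.3
   vertex 1.8 2.9 1.7
   vertex 0.1 4.8 0.6
  endloop
 endfacet
 facet normal 0.202 -0.865 -0.460
  outer loop
   vertex 2.6 3.3 1.3
   vertex 4.5 3.0 2.7
   vertex 1.8 2.9 1.7
  endloop
 endfacet
 facet normal -0.510 -0.695 0.507
  outer loop
   vertex 0.7 4.0 2.1
   vertex 1.8 2.9 1.7
   vertex 4.1 3.4 4.7
  endloop
 endfacet
 facet normal -0.514 -0.686 0.514
  outer loop
   vertex 0.7 4.0 2.1
   vertex 4.1 3.4 4.7
   vertex 1.2 4.3 3.0
  endloop
 endfacet
 facet normal -0.719 -0.690 -0.080
  outer loop
   vertex 0.7 4.0 2.1
   vertex 0.1 4.8 0.6
   vertex 1.8 2.9 1.7
  endloop
 endfacet
 facet normal -0.885 0.159 0.439
  outer loop
   vertex 0.7 4.0 2.1
   vertex 1.2 4.3 3.0
   vertex 0.1 4.8 0.6
  endloop
 endfacet
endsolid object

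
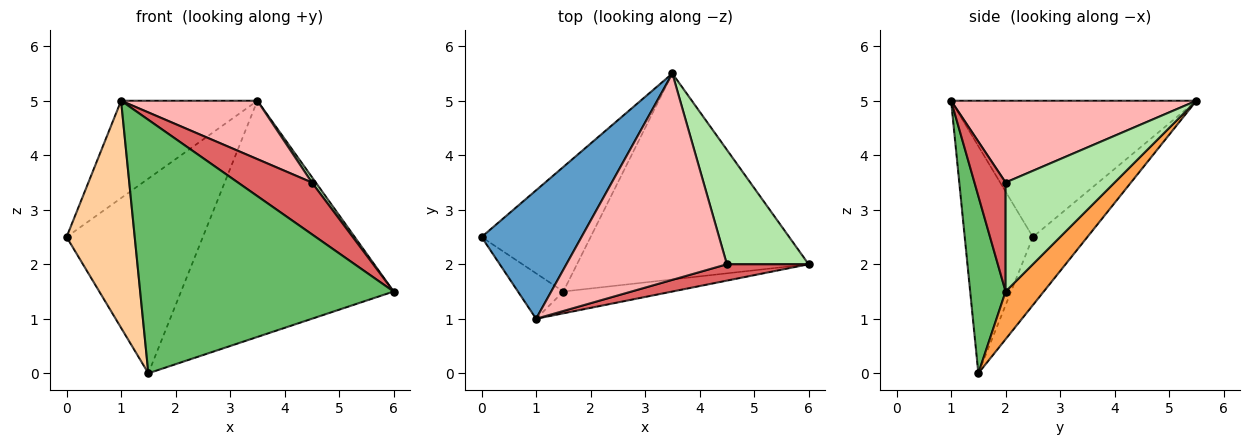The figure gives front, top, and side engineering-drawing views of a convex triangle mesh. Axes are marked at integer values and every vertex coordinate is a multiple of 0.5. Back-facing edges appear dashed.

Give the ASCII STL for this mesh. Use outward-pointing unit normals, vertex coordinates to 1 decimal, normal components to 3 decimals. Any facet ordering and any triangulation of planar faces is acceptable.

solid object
 facet normal -0.736 0.409 0.540
  outer loop
   vertex 1.0 1.0 5.0
   vertex 3.5 5.5 5.0
   vertex 0.0 2.5 2.5
  endloop
 endfacet
 facet normal -0.319 0.798 -0.511
  outer loop
   vertex 1.5 1.5 0.0
   vertex 0.0 2.5 2.5
   vertex 3.5 5.5 5.0
  endloop
 endfacet
 facet normal 0.134 0.747 -0.651
  outer loop
   vertex 1.5 1.5 0.0
   vertex 3.5 5.5 5.0
   vertex 6.0 2.0 1.5
  endloop
 endfacet
 facet normal -0.700 -0.700 -0.140
  outer loop
   vertex 1.5 1.5 0.0
   vertex 1.0 1.0 5.0
   vertex 0.0 2.5 2.5
  endloop
 endfacet
 facet normal 0.138 -0.987 -0.085
  outer loop
   vertex 1.5 1.5 0.0
   vertex 6.0 2.0 1.5
   vertex 1.0 1.0 5.0
  endloop
 endfacet
 facet normal 0.800 -0.029 0.600
  outer loop
   vertex 4.5 2.0 3.5
   vertex 6.0 2.0 1.5
   vertex 3.5 5.5 5.0
  endloop
 endfacet
 facet normal 0.373 -0.885 0.279
  outer loop
   vertex 4.5 2.0 3.5
   vertex 1.0 1.0 5.0
   vertex 6.0 2.0 1.5
  endloop
 endfacet
 facet normal 0.440 -0.245 0.864
  outer loop
   vertex 4.5 2.0 3.5
   vertex 3.5 5.5 5.0
   vertex 1.0 1.0 5.0
  endloop
 endfacet
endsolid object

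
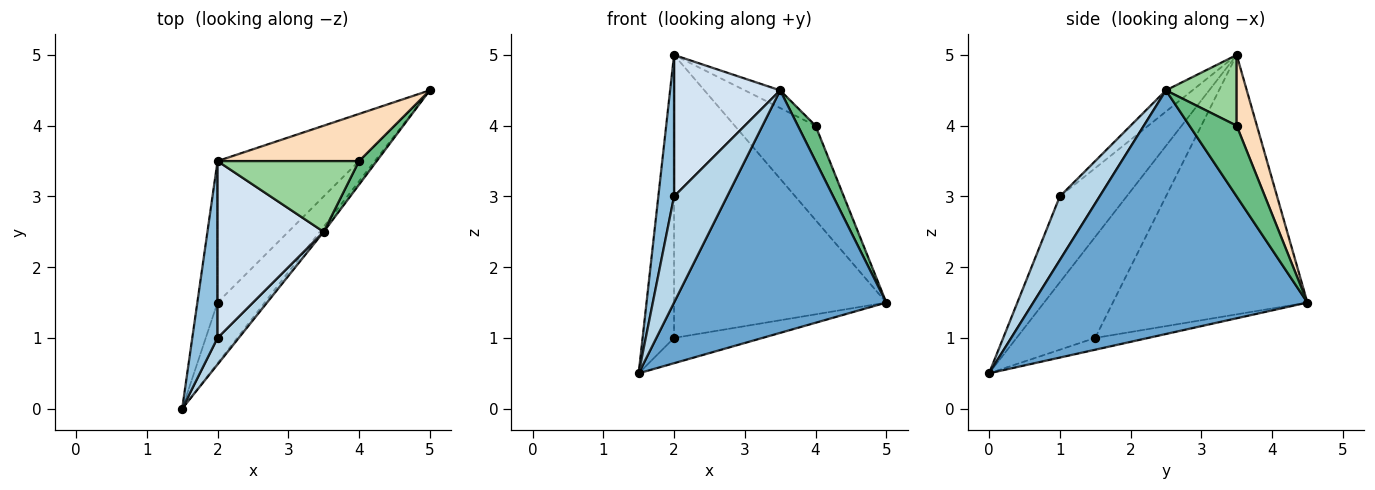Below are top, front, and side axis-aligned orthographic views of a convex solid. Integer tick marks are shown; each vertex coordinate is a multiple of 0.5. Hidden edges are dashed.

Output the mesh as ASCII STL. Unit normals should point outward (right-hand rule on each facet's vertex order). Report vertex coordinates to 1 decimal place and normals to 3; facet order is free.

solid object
 facet normal 0.791 -0.612 -0.013
  outer loop
   vertex 3.5 2.5 4.5
   vertex 1.5 0.0 0.5
   vertex 5.0 4.5 1.5
  endloop
 endfacet
 facet normal -0.936 -0.220 0.275
  outer loop
   vertex 2.0 1.0 3.0
   vertex 2.0 3.5 5.0
   vertex 1.5 0.0 0.5
  endloop
 endfacet
 facet normal 0.588 -0.784 0.196
  outer loop
   vertex 2.0 1.0 3.0
   vertex 1.5 0.0 0.5
   vertex 3.5 2.5 4.5
  endloop
 endfacet
 facet normal -0.154 -0.617 0.772
  outer loop
   vertex 2.0 1.0 3.0
   vertex 3.5 2.5 4.5
   vertex 2.0 3.5 5.0
  endloop
 endfacet
 facet normal -0.225 0.375 -0.899
  outer loop
   vertex 2.0 1.5 1.0
   vertex 5.0 4.5 1.5
   vertex 1.5 0.0 0.5
  endloop
 endfacet
 facet normal -0.913 0.365 -0.183
  outer loop
   vertex 2.0 1.5 1.0
   vertex 1.5 0.0 0.5
   vertex 2.0 3.5 5.0
  endloop
 endfacet
 facet normal -0.634 0.692 -0.346
  outer loop
   vertex 2.0 1.5 1.0
   vertex 2.0 3.5 5.0
   vertex 5.0 4.5 1.5
  endloop
 endfacet
 facet normal 0.218 0.873 0.436
  outer loop
   vertex 4.0 3.5 4.0
   vertex 5.0 4.5 1.5
   vertex 2.0 3.5 5.0
  endloop
 endfacet
 facet normal 0.912 -0.342 0.228
  outer loop
   vertex 4.0 3.5 4.0
   vertex 3.5 2.5 4.5
   vertex 5.0 4.5 1.5
  endloop
 endfacet
 facet normal 0.436 0.218 0.873
  outer loop
   vertex 4.0 3.5 4.0
   vertex 2.0 3.5 5.0
   vertex 3.5 2.5 4.5
  endloop
 endfacet
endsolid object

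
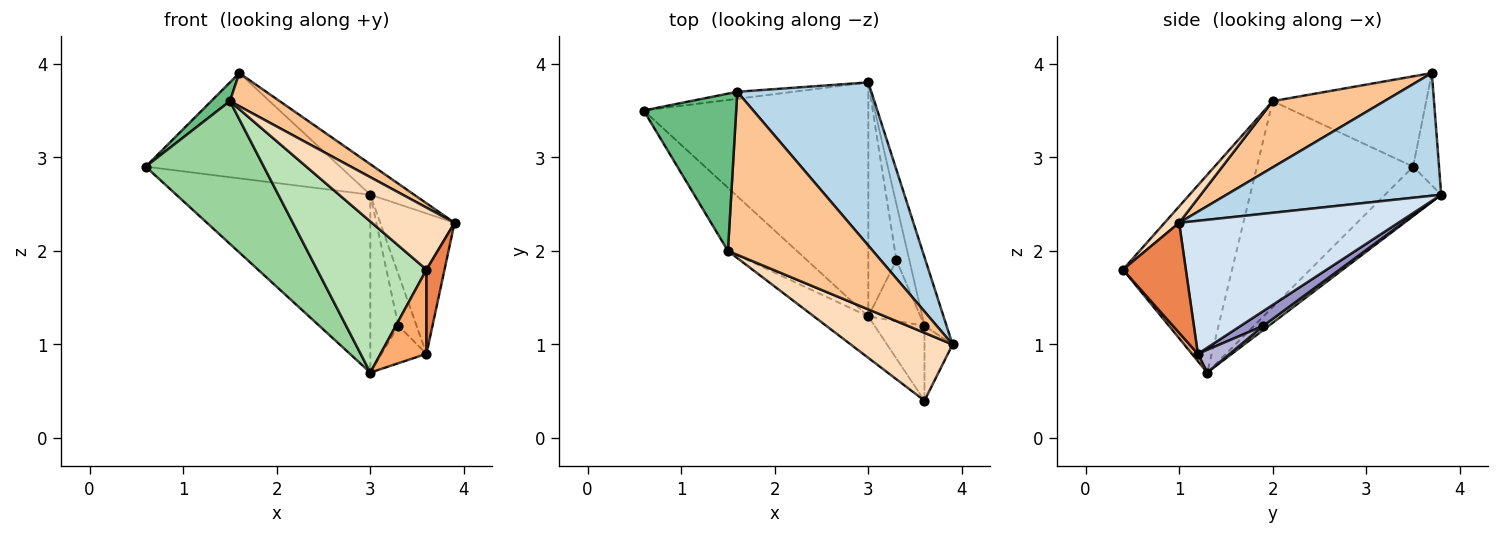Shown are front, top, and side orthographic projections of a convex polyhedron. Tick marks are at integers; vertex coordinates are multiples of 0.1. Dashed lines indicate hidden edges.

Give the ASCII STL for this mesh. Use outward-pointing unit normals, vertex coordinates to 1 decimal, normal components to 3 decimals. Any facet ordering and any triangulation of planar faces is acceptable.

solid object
 facet normal -0.173 0.596 -0.784
  outer loop
   vertex 3.0 1.3 0.7
   vertex 0.6 3.5 2.9
   vertex 3.0 3.8 2.6
  endloop
 endfacet
 facet normal -0.132 0.989 -0.066
  outer loop
   vertex 1.6 3.7 3.9
   vertex 3.0 3.8 2.6
   vertex 0.6 3.5 2.9
  endloop
 endfacet
 facet normal 0.669 0.137 0.731
  outer loop
   vertex 1.6 3.7 3.9
   vertex 3.9 1.0 2.3
   vertex 3.0 3.8 2.6
  endloop
 endfacet
 facet normal 0.936 0.317 -0.155
  outer loop
   vertex 3.6 1.2 0.9
   vertex 3.0 3.8 2.6
   vertex 3.9 1.0 2.3
  endloop
 endfacet
 facet normal 0.933 -0.268 -0.238
  outer loop
   vertex 3.6 1.2 0.9
   vertex 3.9 1.0 2.3
   vertex 3.6 0.4 1.8
  endloop
 endfacet
 facet normal 0.096 -0.744 -0.661
  outer loop
   vertex 3.6 1.2 0.9
   vertex 3.6 0.4 1.8
   vertex 3.0 1.3 0.7
  endloop
 endfacet
 facet normal 0.409 -0.182 0.894
  outer loop
   vertex 1.5 2.0 3.6
   vertex 3.9 1.0 2.3
   vertex 1.6 3.7 3.9
  endloop
 endfacet
 facet normal 0.118 -0.670 0.733
  outer loop
   vertex 1.5 2.0 3.6
   vertex 3.6 0.4 1.8
   vertex 3.9 1.0 2.3
  endloop
 endfacet
 facet normal -0.696 -0.085 0.713
  outer loop
   vertex 1.5 2.0 3.6
   vertex 1.6 3.7 3.9
   vertex 0.6 3.5 2.9
  endloop
 endfacet
 facet normal -0.771 -0.583 -0.258
  outer loop
   vertex 1.5 2.0 3.6
   vertex 0.6 3.5 2.9
   vertex 3.0 1.3 0.7
  endloop
 endfacet
 facet normal -0.693 -0.695 -0.191
  outer loop
   vertex 1.5 2.0 3.6
   vertex 3.0 1.3 0.7
   vertex 3.6 0.4 1.8
  endloop
 endfacet
 facet normal 0.116 0.601 -0.791
  outer loop
   vertex 3.3 1.9 1.2
   vertex 3.0 1.3 0.7
   vertex 3.0 3.8 2.6
  endloop
 endfacet
 facet normal 0.643 0.518 -0.565
  outer loop
   vertex 3.3 1.9 1.2
   vertex 3.0 3.8 2.6
   vertex 3.6 1.2 0.9
  endloop
 endfacet
 facet normal 0.348 0.491 -0.798
  outer loop
   vertex 3.3 1.9 1.2
   vertex 3.6 1.2 0.9
   vertex 3.0 1.3 0.7
  endloop
 endfacet
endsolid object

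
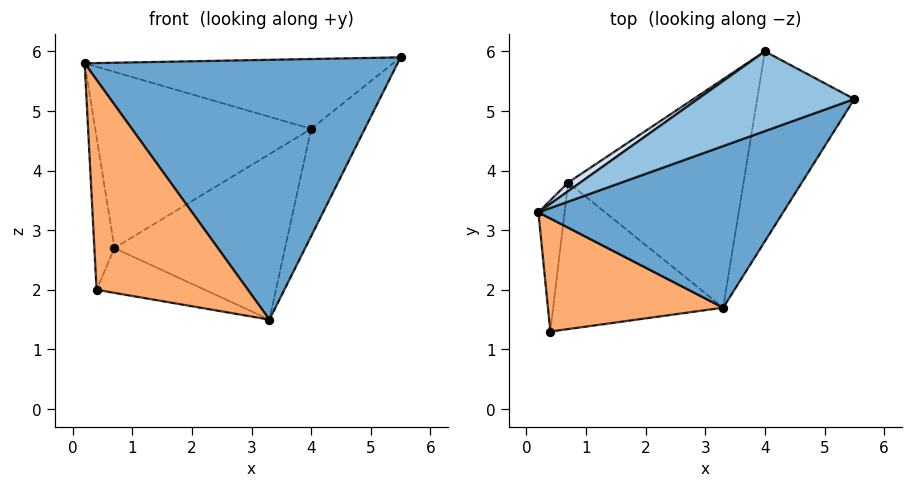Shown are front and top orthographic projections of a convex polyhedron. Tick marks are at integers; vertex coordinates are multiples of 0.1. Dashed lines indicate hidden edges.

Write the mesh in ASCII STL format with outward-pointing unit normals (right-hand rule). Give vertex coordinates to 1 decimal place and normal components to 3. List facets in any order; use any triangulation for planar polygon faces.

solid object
 facet normal 0.282 -0.815 0.507
  outer loop
   vertex 3.3 1.7 1.5
   vertex 5.5 5.2 5.9
   vertex 0.2 3.3 5.8
  endloop
 endfacet
 facet normal -0.243 0.639 0.730
  outer loop
   vertex 4.0 6.0 4.7
   vertex 0.2 3.3 5.8
   vertex 5.5 5.2 5.9
  endloop
 endfacet
 facet normal 0.692 0.355 -0.628
  outer loop
   vertex 4.0 6.0 4.7
   vertex 5.5 5.2 5.9
   vertex 3.3 1.7 1.5
  endloop
 endfacet
 facet normal -0.571 0.820 0.040
  outer loop
   vertex 0.7 3.8 2.7
   vertex 0.2 3.3 5.8
   vertex 4.0 6.0 4.7
  endloop
 endfacet
 facet normal 0.099 0.584 -0.806
  outer loop
   vertex 0.7 3.8 2.7
   vertex 4.0 6.0 4.7
   vertex 3.3 1.7 1.5
  endloop
 endfacet
 facet normal 0.199 -0.863 0.465
  outer loop
   vertex 0.4 1.3 2.0
   vertex 3.3 1.7 1.5
   vertex 0.2 3.3 5.8
  endloop
 endfacet
 facet normal -0.979 0.155 -0.133
  outer loop
   vertex 0.4 1.3 2.0
   vertex 0.2 3.3 5.8
   vertex 0.7 3.8 2.7
  endloop
 endfacet
 facet normal -0.201 0.286 -0.937
  outer loop
   vertex 0.4 1.3 2.0
   vertex 0.7 3.8 2.7
   vertex 3.3 1.7 1.5
  endloop
 endfacet
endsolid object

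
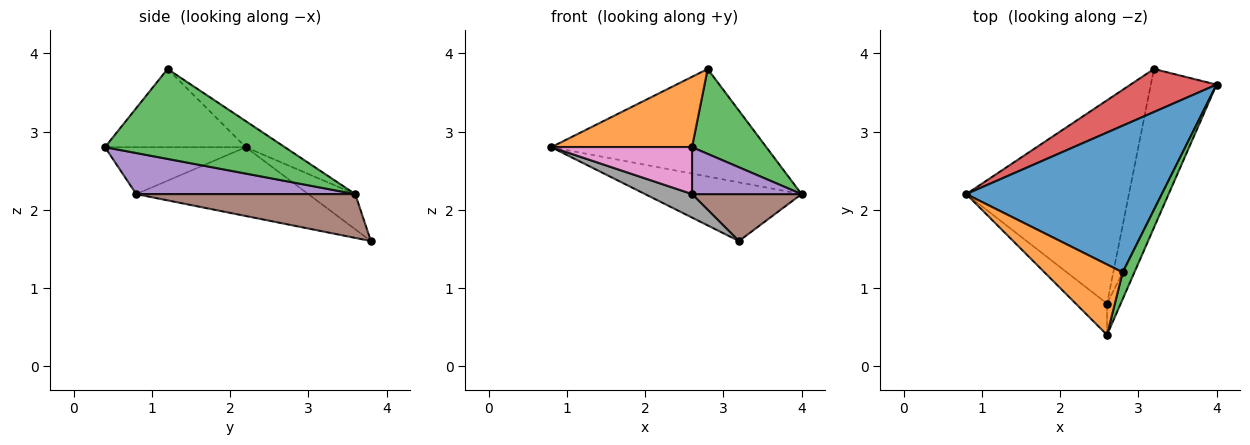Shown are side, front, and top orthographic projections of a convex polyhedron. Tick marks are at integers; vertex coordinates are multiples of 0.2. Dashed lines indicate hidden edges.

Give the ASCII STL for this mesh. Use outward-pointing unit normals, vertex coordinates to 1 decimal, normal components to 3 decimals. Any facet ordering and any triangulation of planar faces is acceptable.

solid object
 facet normal -0.107 0.588 0.802
  outer loop
   vertex 2.8 1.2 3.8
   vertex 4.0 3.6 2.2
   vertex 0.8 2.2 2.8
  endloop
 endfacet
 facet normal -0.577 -0.577 0.577
  outer loop
   vertex 2.8 1.2 3.8
   vertex 0.8 2.2 2.8
   vertex 2.6 0.4 2.8
  endloop
 endfacet
 facet normal 0.918 -0.379 0.120
  outer loop
   vertex 2.8 1.2 3.8
   vertex 2.6 0.4 2.8
   vertex 4.0 3.6 2.2
  endloop
 endfacet
 facet normal -0.235 0.784 0.575
  outer loop
   vertex 3.2 3.8 1.6
   vertex 0.8 2.2 2.8
   vertex 4.0 3.6 2.2
  endloop
 endfacet
 facet normal 0.857 -0.429 -0.286
  outer loop
   vertex 2.6 0.8 2.2
   vertex 4.0 3.6 2.2
   vertex 2.6 0.4 2.8
  endloop
 endfacet
 facet normal 0.535 -0.267 -0.802
  outer loop
   vertex 2.6 0.8 2.2
   vertex 3.2 3.8 1.6
   vertex 4.0 3.6 2.2
  endloop
 endfacet
 facet normal -0.640 -0.640 -0.426
  outer loop
   vertex 2.6 0.8 2.2
   vertex 2.6 0.4 2.8
   vertex 0.8 2.2 2.8
  endloop
 endfacet
 facet normal -0.387 -0.106 -0.916
  outer loop
   vertex 2.6 0.8 2.2
   vertex 0.8 2.2 2.8
   vertex 3.2 3.8 1.6
  endloop
 endfacet
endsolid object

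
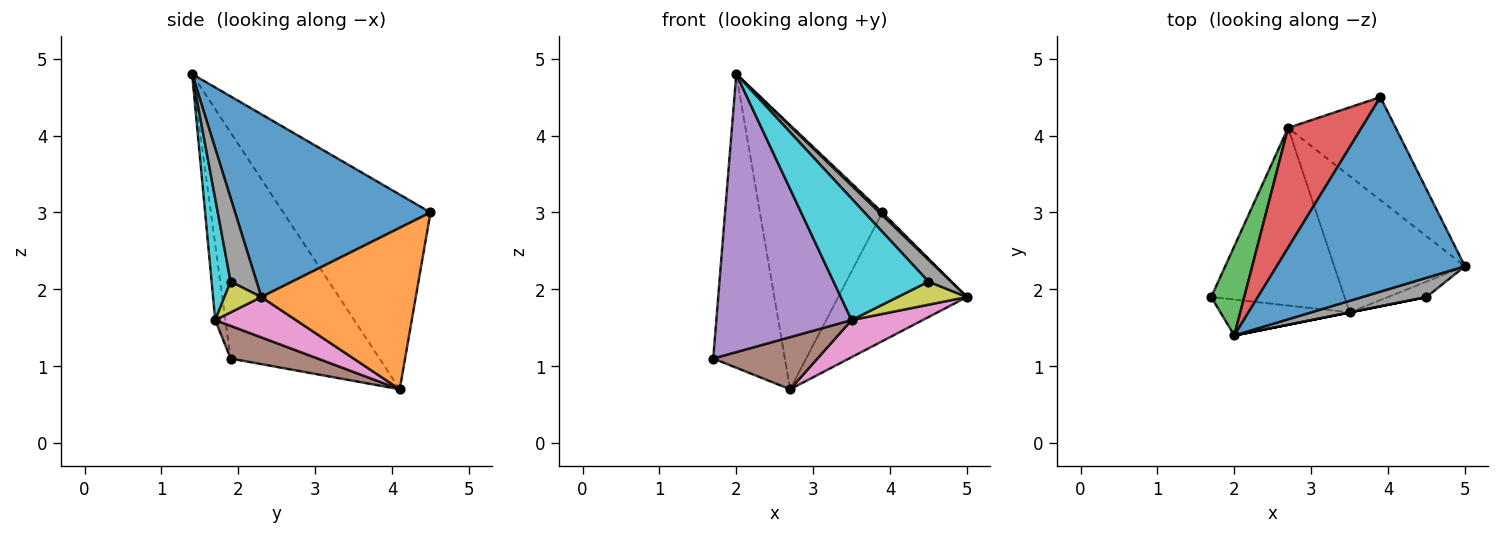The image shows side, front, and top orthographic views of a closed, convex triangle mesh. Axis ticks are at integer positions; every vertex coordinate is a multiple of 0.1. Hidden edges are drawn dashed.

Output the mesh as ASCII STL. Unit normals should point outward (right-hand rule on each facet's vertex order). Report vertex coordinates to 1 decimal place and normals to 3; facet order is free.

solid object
 facet normal 0.697 -0.010 0.717
  outer loop
   vertex 2.0 1.4 4.8
   vertex 5.0 2.3 1.9
   vertex 3.9 4.5 3.0
  endloop
 endfacet
 facet normal 0.684 0.570 -0.456
  outer loop
   vertex 2.7 4.1 0.7
   vertex 3.9 4.5 3.0
   vertex 5.0 2.3 1.9
  endloop
 endfacet
 facet normal -0.893 0.430 0.131
  outer loop
   vertex 2.7 4.1 0.7
   vertex 1.7 1.9 1.1
   vertex 2.0 1.4 4.8
  endloop
 endfacet
 facet normal -0.738 0.614 0.278
  outer loop
   vertex 2.7 4.1 0.7
   vertex 2.0 1.4 4.8
   vertex 3.9 4.5 3.0
  endloop
 endfacet
 facet normal -0.074 -0.989 -0.128
  outer loop
   vertex 3.5 1.7 1.6
   vertex 2.0 1.4 4.8
   vertex 1.7 1.9 1.1
  endloop
 endfacet
 facet normal 0.229 -0.274 -0.934
  outer loop
   vertex 3.5 1.7 1.6
   vertex 1.7 1.9 1.1
   vertex 2.7 4.1 0.7
  endloop
 endfacet
 facet normal 0.286 -0.252 -0.925
  outer loop
   vertex 3.5 1.7 1.6
   vertex 2.7 4.1 0.7
   vertex 5.0 2.3 1.9
  endloop
 endfacet
 facet normal 0.654 -0.567 0.501
  outer loop
   vertex 4.5 1.9 2.1
   vertex 5.0 2.3 1.9
   vertex 2.0 1.4 4.8
  endloop
 endfacet
 facet normal 0.406 -0.761 -0.507
  outer loop
   vertex 4.5 1.9 2.1
   vertex 3.5 1.7 1.6
   vertex 5.0 2.3 1.9
  endloop
 endfacet
 facet normal 0.196 -0.981 0.000
  outer loop
   vertex 4.5 1.9 2.1
   vertex 2.0 1.4 4.8
   vertex 3.5 1.7 1.6
  endloop
 endfacet
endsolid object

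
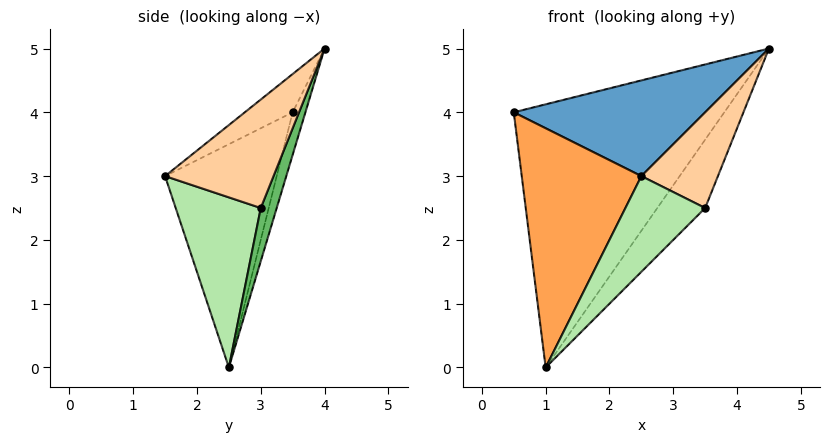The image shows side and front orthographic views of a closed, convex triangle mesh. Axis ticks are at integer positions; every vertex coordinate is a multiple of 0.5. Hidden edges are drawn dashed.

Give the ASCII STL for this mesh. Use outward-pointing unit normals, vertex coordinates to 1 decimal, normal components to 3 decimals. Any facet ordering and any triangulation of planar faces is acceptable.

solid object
 facet normal -0.137 -0.549 0.824
  outer loop
   vertex 2.5 1.5 3.0
   vertex 4.5 4.0 5.0
   vertex 0.5 3.5 4.0
  endloop
 endfacet
 facet normal -0.059 0.967 -0.249
  outer loop
   vertex 1.0 2.5 0.0
   vertex 0.5 3.5 4.0
   vertex 4.5 4.0 5.0
  endloop
 endfacet
 facet normal -0.679 -0.728 0.097
  outer loop
   vertex 1.0 2.5 0.0
   vertex 2.5 1.5 3.0
   vertex 0.5 3.5 4.0
  endloop
 endfacet
 facet normal 0.813 -0.574 -0.096
  outer loop
   vertex 3.5 3.0 2.5
   vertex 4.5 4.0 5.0
   vertex 2.5 1.5 3.0
  endloop
 endfacet
 facet normal 0.282 0.846 -0.451
  outer loop
   vertex 3.5 3.0 2.5
   vertex 1.0 2.5 0.0
   vertex 4.5 4.0 5.0
  endloop
 endfacet
 facet normal 0.628 -0.588 -0.510
  outer loop
   vertex 3.5 3.0 2.5
   vertex 2.5 1.5 3.0
   vertex 1.0 2.5 0.0
  endloop
 endfacet
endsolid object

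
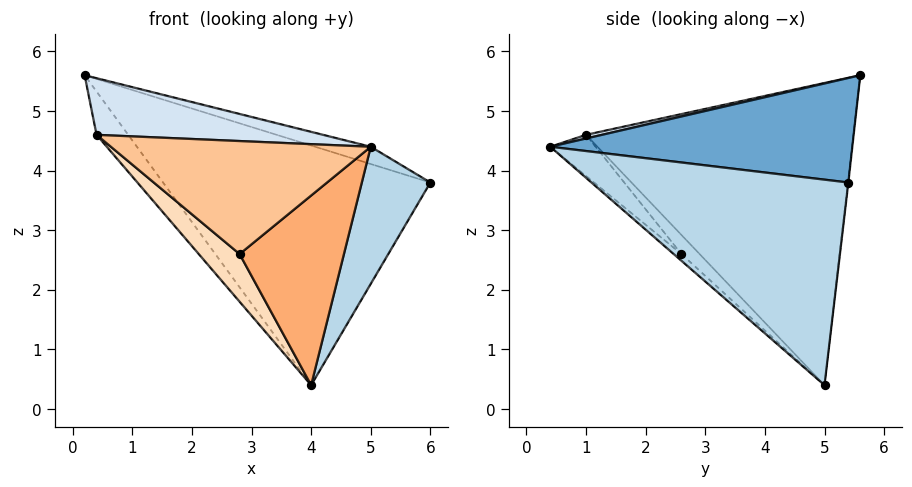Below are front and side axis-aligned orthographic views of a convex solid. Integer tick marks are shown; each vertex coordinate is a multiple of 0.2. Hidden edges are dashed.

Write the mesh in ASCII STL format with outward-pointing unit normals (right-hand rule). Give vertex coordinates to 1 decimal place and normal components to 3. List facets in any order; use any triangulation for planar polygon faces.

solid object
 facet normal 0.298 0.055 0.953
  outer loop
   vertex 5.0 0.4 4.4
   vertex 6.0 5.4 3.8
   vertex 0.2 5.6 5.6
  endloop
 endfacet
 facet normal -0.002 0.993 -0.116
  outer loop
   vertex 4.0 5.0 0.4
   vertex 0.2 5.6 5.6
   vertex 6.0 5.4 3.8
  endloop
 endfacet
 facet normal 0.851 -0.227 -0.474
  outer loop
   vertex 4.0 5.0 0.4
   vertex 6.0 5.4 3.8
   vertex 5.0 0.4 4.4
  endloop
 endfacet
 facet normal 0.015 -0.212 0.977
  outer loop
   vertex 0.4 1.0 4.6
   vertex 5.0 0.4 4.4
   vertex 0.2 5.6 5.6
  endloop
 endfacet
 facet normal -0.799 0.095 -0.594
  outer loop
   vertex 0.4 1.0 4.6
   vertex 0.2 5.6 5.6
   vertex 4.0 5.0 0.4
  endloop
 endfacet
 facet normal -0.049 -0.661 -0.748
  outer loop
   vertex 2.8 2.6 2.6
   vertex 4.0 5.0 0.4
   vertex 5.0 0.4 4.4
  endloop
 endfacet
 facet normal -0.122 -0.699 -0.705
  outer loop
   vertex 2.8 2.6 2.6
   vertex 5.0 0.4 4.4
   vertex 0.4 1.0 4.6
  endloop
 endfacet
 facet normal -0.258 -0.580 -0.773
  outer loop
   vertex 2.8 2.6 2.6
   vertex 0.4 1.0 4.6
   vertex 4.0 5.0 0.4
  endloop
 endfacet
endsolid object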